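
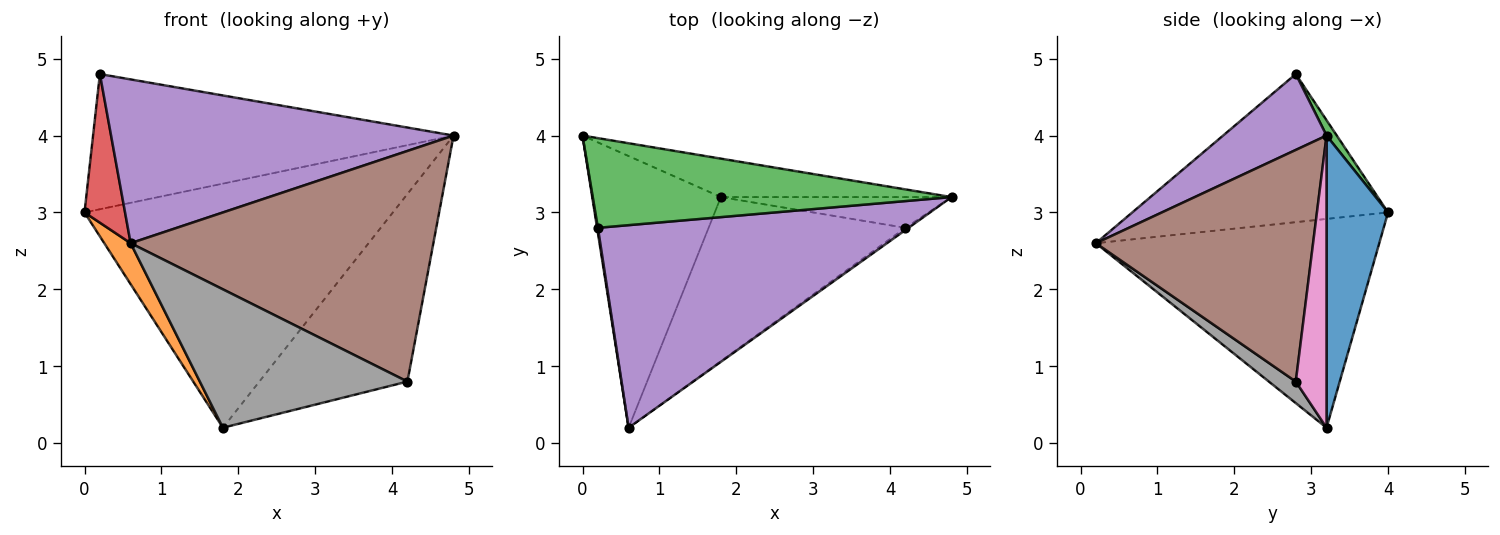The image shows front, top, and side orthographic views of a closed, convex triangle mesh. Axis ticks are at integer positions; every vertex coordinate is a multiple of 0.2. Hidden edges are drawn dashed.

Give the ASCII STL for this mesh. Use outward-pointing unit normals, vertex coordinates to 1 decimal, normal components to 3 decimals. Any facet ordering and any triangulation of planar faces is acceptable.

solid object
 facet normal 0.193 0.969 -0.153
  outer loop
   vertex 1.8 3.2 0.2
   vertex 0.0 4.0 3.0
   vertex 4.8 3.2 4.0
  endloop
 endfacet
 facet normal -0.849 -0.079 -0.523
  outer loop
   vertex 1.8 3.2 0.2
   vertex 0.6 0.2 2.6
   vertex 0.0 4.0 3.0
  endloop
 endfacet
 facet normal 0.024 0.833 0.553
  outer loop
   vertex 0.2 2.8 4.8
   vertex 4.8 3.2 4.0
   vertex 0.0 4.0 3.0
  endloop
 endfacet
 facet normal -0.988 -0.157 0.005
  outer loop
   vertex 0.2 2.8 4.8
   vertex 0.0 4.0 3.0
   vertex 0.6 0.2 2.6
  endloop
 endfacet
 facet normal 0.187 -0.618 0.764
  outer loop
   vertex 0.2 2.8 4.8
   vertex 0.6 0.2 2.6
   vertex 4.8 3.2 4.0
  endloop
 endfacet
 facet normal 0.583 -0.812 -0.008
  outer loop
   vertex 4.2 2.8 0.8
   vertex 4.8 3.2 4.0
   vertex 0.6 0.2 2.6
  endloop
 endfacet
 facet normal 0.201 0.967 -0.158
  outer loop
   vertex 4.2 2.8 0.8
   vertex 1.8 3.2 0.2
   vertex 4.8 3.2 4.0
  endloop
 endfacet
 facet normal 0.083 -0.643 -0.762
  outer loop
   vertex 4.2 2.8 0.8
   vertex 0.6 0.2 2.6
   vertex 1.8 3.2 0.2
  endloop
 endfacet
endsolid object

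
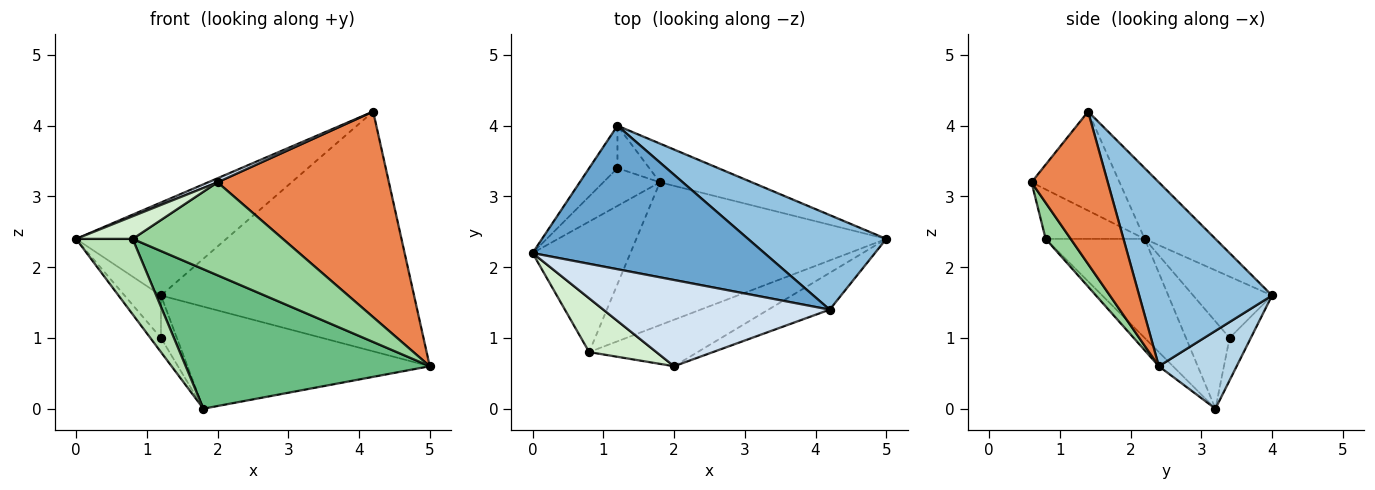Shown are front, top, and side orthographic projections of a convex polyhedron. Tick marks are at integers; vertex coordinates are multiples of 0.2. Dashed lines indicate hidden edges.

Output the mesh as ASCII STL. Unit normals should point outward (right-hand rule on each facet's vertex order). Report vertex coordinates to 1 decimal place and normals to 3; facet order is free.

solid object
 facet normal -0.248 0.527 0.813
  outer loop
   vertex 4.2 1.4 4.2
   vertex 1.2 4.0 1.6
   vertex 0.0 2.2 2.4
  endloop
 endfacet
 facet normal 0.439 0.836 0.330
  outer loop
   vertex 4.2 1.4 4.2
   vertex 5.0 2.4 0.6
   vertex 1.2 4.0 1.6
  endloop
 endfacet
 facet normal 0.288 0.895 -0.340
  outer loop
   vertex 1.8 3.2 0.0
   vertex 1.2 4.0 1.6
   vertex 5.0 2.4 0.6
  endloop
 endfacet
 facet normal -0.400 -0.043 0.915
  outer loop
   vertex 2.0 0.6 3.2
   vertex 4.2 1.4 4.2
   vertex 0.0 2.2 2.4
  endloop
 endfacet
 facet normal 0.401 -0.902 -0.161
  outer loop
   vertex 2.0 0.6 3.2
   vertex 5.0 2.4 0.6
   vertex 4.2 1.4 4.2
  endloop
 endfacet
 facet normal -0.837 0.386 -0.386
  outer loop
   vertex 1.2 3.4 1.0
   vertex 0.0 2.2 2.4
   vertex 1.2 4.0 1.6
  endloop
 endfacet
 facet normal -0.822 0.200 -0.533
  outer loop
   vertex 1.2 3.4 1.0
   vertex 1.8 3.2 0.0
   vertex 0.0 2.2 2.4
  endloop
 endfacet
 facet normal -0.686 0.514 -0.514
  outer loop
   vertex 1.2 3.4 1.0
   vertex 1.2 4.0 1.6
   vertex 1.8 3.2 0.0
  endloop
 endfacet
 facet normal -0.040 -0.698 -0.715
  outer loop
   vertex 0.8 0.8 2.4
   vertex 1.8 3.2 0.0
   vertex 5.0 2.4 0.6
  endloop
 endfacet
 facet normal 0.147 -0.885 -0.442
  outer loop
   vertex 0.8 0.8 2.4
   vertex 5.0 2.4 0.6
   vertex 2.0 0.6 3.2
  endloop
 endfacet
 facet normal -0.659 -0.377 -0.651
  outer loop
   vertex 0.8 0.8 2.4
   vertex 0.0 2.2 2.4
   vertex 1.8 3.2 0.0
  endloop
 endfacet
 facet normal -0.562 -0.321 0.762
  outer loop
   vertex 0.8 0.8 2.4
   vertex 2.0 0.6 3.2
   vertex 0.0 2.2 2.4
  endloop
 endfacet
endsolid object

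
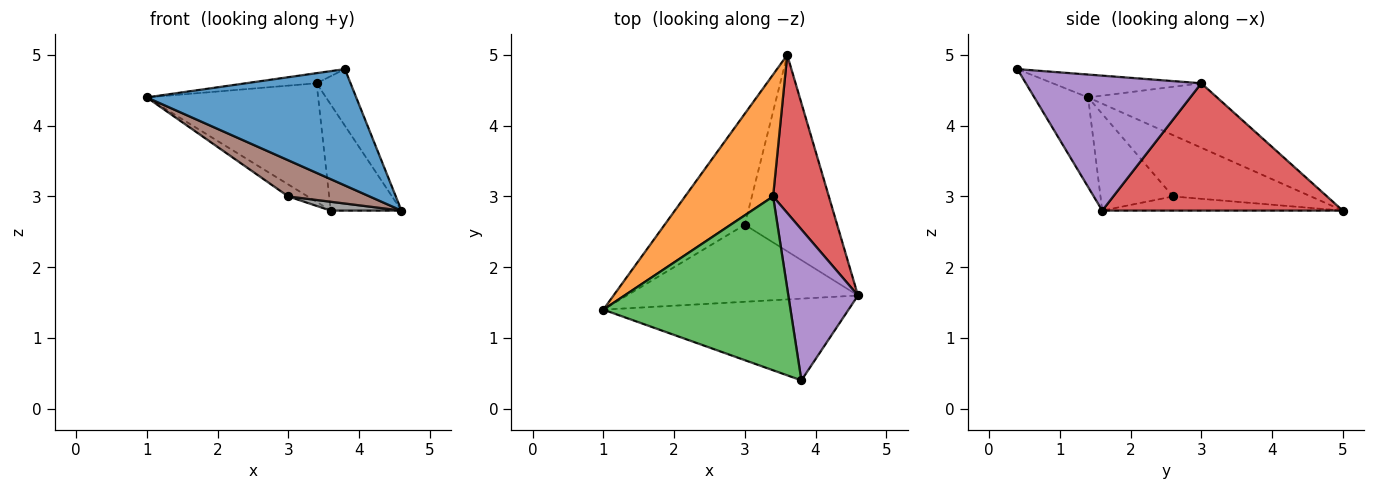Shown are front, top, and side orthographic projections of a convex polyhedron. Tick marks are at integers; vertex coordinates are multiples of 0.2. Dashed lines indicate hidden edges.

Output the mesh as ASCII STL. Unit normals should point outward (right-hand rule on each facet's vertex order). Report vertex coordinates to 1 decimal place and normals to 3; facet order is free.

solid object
 facet normal -0.206 -0.801 -0.563
  outer loop
   vertex 3.8 0.4 4.8
   vertex 1.0 1.4 4.4
   vertex 4.6 1.6 2.8
  endloop
 endfacet
 facet normal -0.465 0.618 0.635
  outer loop
   vertex 3.4 3.0 4.6
   vertex 3.6 5.0 2.8
   vertex 1.0 1.4 4.4
  endloop
 endfacet
 facet normal -0.121 0.058 0.991
  outer loop
   vertex 3.4 3.0 4.6
   vertex 1.0 1.4 4.4
   vertex 3.8 0.4 4.8
  endloop
 endfacet
 facet normal 0.884 0.260 0.387
  outer loop
   vertex 3.4 3.0 4.6
   vertex 4.6 1.6 2.8
   vertex 3.6 5.0 2.8
  endloop
 endfacet
 facet normal 0.876 0.170 0.452
  outer loop
   vertex 3.4 3.0 4.6
   vertex 3.8 0.4 4.8
   vertex 4.6 1.6 2.8
  endloop
 endfacet
 facet normal -0.354 -0.397 -0.847
  outer loop
   vertex 3.0 2.6 3.0
   vertex 4.6 1.6 2.8
   vertex 1.0 1.4 4.4
  endloop
 endfacet
 facet normal -0.605 0.085 -0.791
  outer loop
   vertex 3.0 2.6 3.0
   vertex 1.0 1.4 4.4
   vertex 3.6 5.0 2.8
  endloop
 endfacet
 facet normal -0.151 -0.044 -0.987
  outer loop
   vertex 3.0 2.6 3.0
   vertex 3.6 5.0 2.8
   vertex 4.6 1.6 2.8
  endloop
 endfacet
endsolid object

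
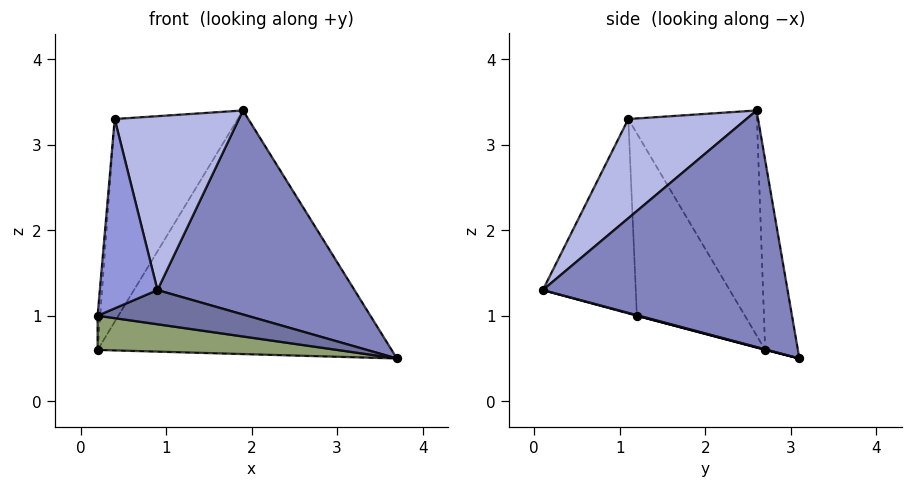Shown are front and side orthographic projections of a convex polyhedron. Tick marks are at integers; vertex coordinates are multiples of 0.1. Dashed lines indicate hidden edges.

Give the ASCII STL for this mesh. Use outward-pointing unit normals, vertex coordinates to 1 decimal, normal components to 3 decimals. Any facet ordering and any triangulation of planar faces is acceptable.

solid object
 facet normal 0.004 -0.261 -0.965
  outer loop
   vertex 0.9 0.1 1.3
   vertex 0.2 1.2 1.0
   vertex 3.7 3.1 0.5
  endloop
 endfacet
 facet normal 0.729 -0.587 0.351
  outer loop
   vertex 1.9 2.6 3.4
   vertex 0.9 0.1 1.3
   vertex 3.7 3.1 0.5
  endloop
 endfacet
 facet normal -0.849 -0.526 0.051
  outer loop
   vertex 0.4 1.1 3.3
   vertex 0.2 1.2 1.0
   vertex 0.9 0.1 1.3
  endloop
 endfacet
 facet normal 0.608 -0.639 0.471
  outer loop
   vertex 0.4 1.1 3.3
   vertex 0.9 0.1 1.3
   vertex 1.9 2.6 3.4
  endloop
 endfacet
 facet normal 0.002 -0.258 -0.966
  outer loop
   vertex 0.2 2.7 0.6
   vertex 3.7 3.1 0.5
   vertex 0.2 1.2 1.0
  endloop
 endfacet
 facet normal -0.110 0.989 0.102
  outer loop
   vertex 0.2 2.7 0.6
   vertex 1.9 2.6 3.4
   vertex 3.7 3.1 0.5
  endloop
 endfacet
 facet normal -0.996 0.023 0.088
  outer loop
   vertex 0.2 2.7 0.6
   vertex 0.2 1.2 1.0
   vertex 0.4 1.1 3.3
  endloop
 endfacet
 facet normal -0.655 0.627 0.420
  outer loop
   vertex 0.2 2.7 0.6
   vertex 0.4 1.1 3.3
   vertex 1.9 2.6 3.4
  endloop
 endfacet
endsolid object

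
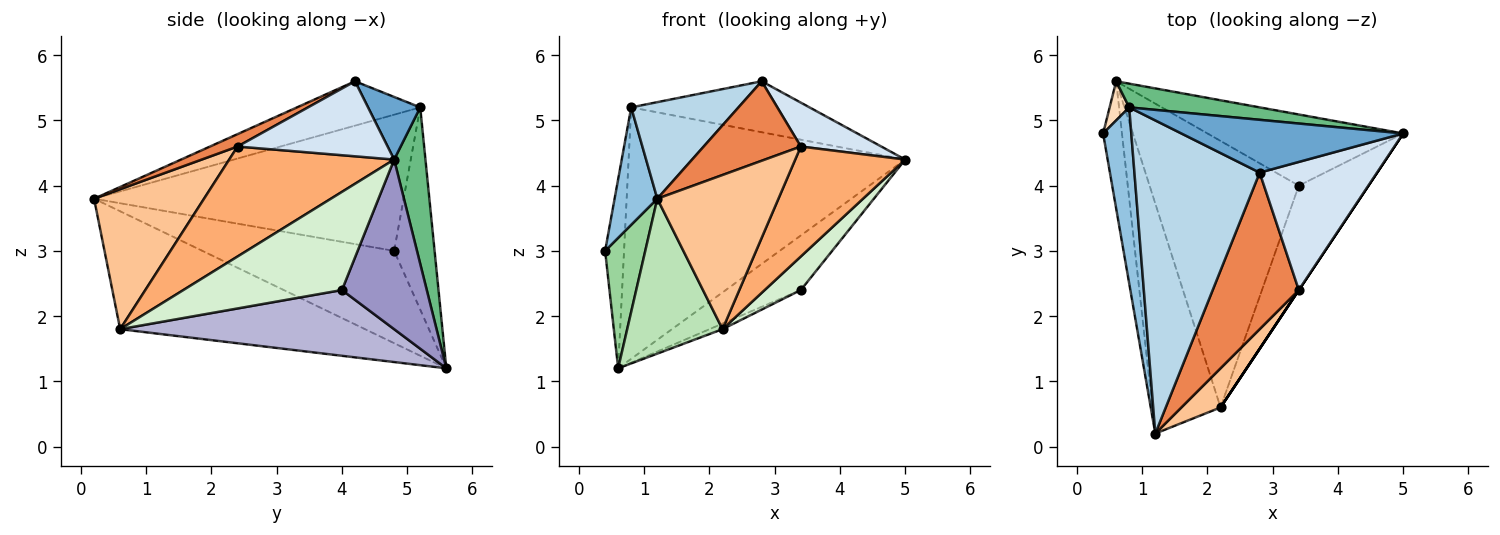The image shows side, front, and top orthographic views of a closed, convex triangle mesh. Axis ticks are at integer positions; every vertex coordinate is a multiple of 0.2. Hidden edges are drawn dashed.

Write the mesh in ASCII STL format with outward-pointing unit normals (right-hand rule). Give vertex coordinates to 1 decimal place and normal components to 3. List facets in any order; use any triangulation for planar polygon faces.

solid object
 facet normal 0.199 0.680 0.705
  outer loop
   vertex 0.8 5.2 5.2
   vertex 2.8 4.2 5.6
   vertex 5.0 4.8 4.4
  endloop
 endfacet
 facet normal -0.970 -0.134 0.201
  outer loop
   vertex 0.8 5.2 5.2
   vertex 0.4 4.8 3.0
   vertex 1.2 0.2 3.8
  endloop
 endfacet
 facet normal -0.321 -0.279 0.905
  outer loop
   vertex 0.8 5.2 5.2
   vertex 1.2 0.2 3.8
   vertex 2.8 4.2 5.6
  endloop
 endfacet
 facet normal 0.517 -0.277 0.810
  outer loop
   vertex 3.4 2.4 4.6
   vertex 5.0 4.8 4.4
   vertex 2.8 4.2 5.6
  endloop
 endfacet
 facet normal 0.127 -0.449 0.884
  outer loop
   vertex 3.4 2.4 4.6
   vertex 2.8 4.2 5.6
   vertex 1.2 0.2 3.8
  endloop
 endfacet
 facet normal 0.832 -0.555 0.000
  outer loop
   vertex 3.4 2.4 4.6
   vertex 2.2 0.6 1.8
   vertex 5.0 4.8 4.4
  endloop
 endfacet
 facet normal 0.661 -0.728 0.185
  outer loop
   vertex 3.4 2.4 4.6
   vertex 1.2 0.2 3.8
   vertex 2.2 0.6 1.8
  endloop
 endfacet
 facet normal -0.902 0.422 0.087
  outer loop
   vertex 0.6 5.6 1.2
   vertex 0.4 4.8 3.0
   vertex 0.8 5.2 5.2
  endloop
 endfacet
 facet normal 0.112 0.989 0.093
  outer loop
   vertex 0.6 5.6 1.2
   vertex 0.8 5.2 5.2
   vertex 5.0 4.8 4.4
  endloop
 endfacet
 facet normal -0.960 -0.201 -0.196
  outer loop
   vertex 0.6 5.6 1.2
   vertex 1.2 0.2 3.8
   vertex 0.4 4.8 3.0
  endloop
 endfacet
 facet normal -0.820 -0.319 -0.474
  outer loop
   vertex 0.6 5.6 1.2
   vertex 2.2 0.6 1.8
   vertex 1.2 0.2 3.8
  endloop
 endfacet
 facet normal 0.802 -0.183 -0.569
  outer loop
   vertex 3.4 4.0 2.4
   vertex 5.0 4.8 4.4
   vertex 2.2 0.6 1.8
  endloop
 endfacet
 facet normal 0.567 0.501 -0.654
  outer loop
   vertex 3.4 4.0 2.4
   vertex 0.6 5.6 1.2
   vertex 5.0 4.8 4.4
  endloop
 endfacet
 facet normal 0.403 0.019 -0.915
  outer loop
   vertex 3.4 4.0 2.4
   vertex 2.2 0.6 1.8
   vertex 0.6 5.6 1.2
  endloop
 endfacet
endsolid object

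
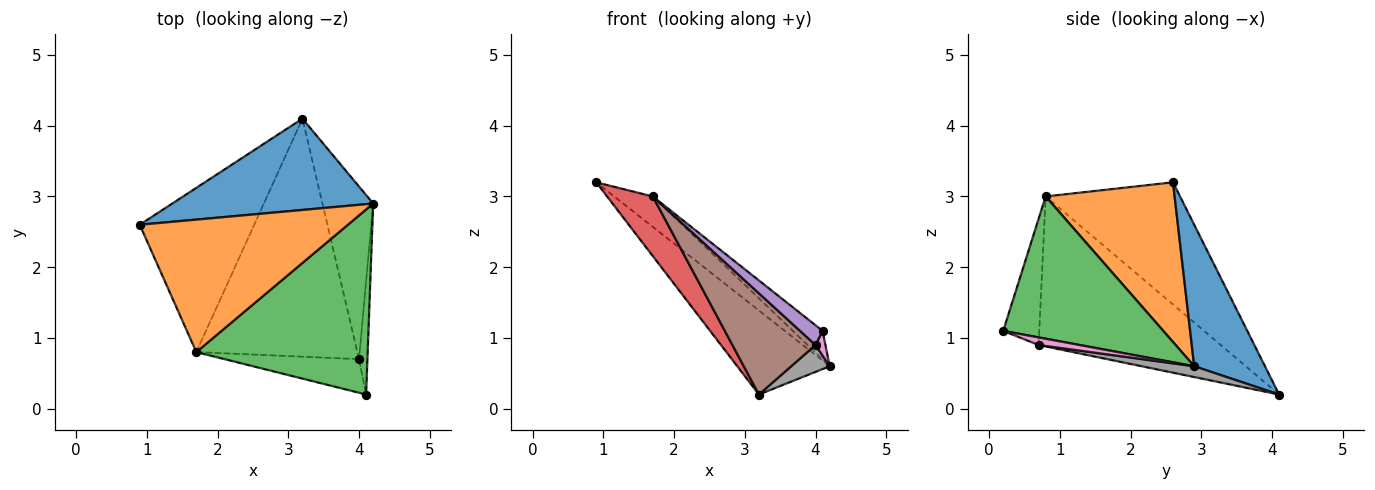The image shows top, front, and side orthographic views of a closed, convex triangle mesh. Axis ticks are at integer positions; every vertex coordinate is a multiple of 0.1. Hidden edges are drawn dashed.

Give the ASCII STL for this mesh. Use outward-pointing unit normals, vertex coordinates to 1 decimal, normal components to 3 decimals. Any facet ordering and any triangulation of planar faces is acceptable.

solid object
 facet normal 0.460 0.601 0.653
  outer loop
   vertex 3.2 4.1 0.2
   vertex 0.9 2.6 3.2
   vertex 4.2 2.9 0.6
  endloop
 endfacet
 facet normal 0.599 0.179 0.781
  outer loop
   vertex 1.7 0.8 3.0
   vertex 4.2 2.9 0.6
   vertex 0.9 2.6 3.2
  endloop
 endfacet
 facet normal 0.634 0.118 0.764
  outer loop
   vertex 1.7 0.8 3.0
   vertex 4.1 0.2 1.1
   vertex 4.2 2.9 0.6
  endloop
 endfacet
 facet normal -0.708 -0.241 -0.664
  outer loop
   vertex 1.7 0.8 3.0
   vertex 0.9 2.6 3.2
   vertex 3.2 4.1 0.2
  endloop
 endfacet
 facet normal -0.629 -0.394 -0.670
  outer loop
   vertex 4.0 0.7 0.9
   vertex 4.1 0.2 1.1
   vertex 1.7 0.8 3.0
  endloop
 endfacet
 facet normal -0.651 -0.297 -0.699
  outer loop
   vertex 4.0 0.7 0.9
   vertex 1.7 0.8 3.0
   vertex 3.2 4.1 0.2
  endloop
 endfacet
 facet normal 0.663 -0.160 -0.731
  outer loop
   vertex 4.0 0.7 0.9
   vertex 4.2 2.9 0.6
   vertex 4.1 0.2 1.1
  endloop
 endfacet
 facet normal 0.206 -0.151 -0.967
  outer loop
   vertex 4.0 0.7 0.9
   vertex 3.2 4.1 0.2
   vertex 4.2 2.9 0.6
  endloop
 endfacet
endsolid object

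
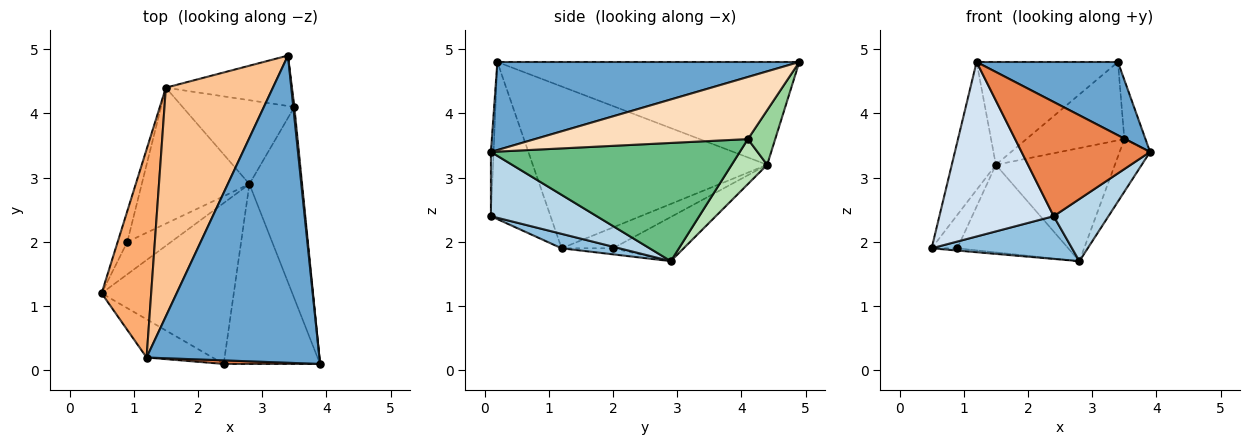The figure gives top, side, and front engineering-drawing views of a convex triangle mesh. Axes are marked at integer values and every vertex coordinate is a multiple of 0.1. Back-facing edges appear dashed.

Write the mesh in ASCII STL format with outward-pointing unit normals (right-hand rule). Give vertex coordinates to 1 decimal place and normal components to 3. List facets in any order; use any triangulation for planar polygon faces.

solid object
 facet normal 0.444 -0.208 0.871
  outer loop
   vertex 1.2 0.2 4.8
   vertex 3.9 0.1 3.4
   vertex 3.4 4.9 4.8
  endloop
 endfacet
 facet normal 0.105 -0.255 -0.961
  outer loop
   vertex 2.4 0.1 2.4
   vertex 0.5 1.2 1.9
   vertex 2.8 2.9 1.7
  endloop
 endfacet
 facet normal 0.533 -0.276 -0.800
  outer loop
   vertex 2.4 0.1 2.4
   vertex 2.8 2.9 1.7
   vertex 3.9 0.1 3.4
  endloop
 endfacet
 facet normal -0.454 -0.870 -0.191
  outer loop
   vertex 2.4 0.1 2.4
   vertex 1.2 0.2 4.8
   vertex 0.5 1.2 1.9
  endloop
 endfacet
 facet normal -0.021 -0.999 0.031
  outer loop
   vertex 2.4 0.1 2.4
   vertex 3.9 0.1 3.4
   vertex 1.2 0.2 4.8
  endloop
 endfacet
 facet normal -0.941 0.177 0.288
  outer loop
   vertex 1.5 4.4 3.2
   vertex 0.5 1.2 1.9
   vertex 1.2 0.2 4.8
  endloop
 endfacet
 facet normal -0.659 0.308 0.686
  outer loop
   vertex 1.5 4.4 3.2
   vertex 1.2 0.2 4.8
   vertex 3.4 4.9 4.8
  endloop
 endfacet
 facet normal 0.995 0.099 0.017
  outer loop
   vertex 3.5 4.1 3.6
   vertex 3.4 4.9 4.8
   vertex 3.9 0.1 3.4
  endloop
 endfacet
 facet normal 0.908 0.111 -0.405
  outer loop
   vertex 3.5 4.1 3.6
   vertex 3.9 0.1 3.4
   vertex 2.8 2.9 1.7
  endloop
 endfacet
 facet normal 0.228 0.819 -0.527
  outer loop
   vertex 3.5 4.1 3.6
   vertex 1.5 4.4 3.2
   vertex 3.4 4.9 4.8
  endloop
 endfacet
 facet normal 0.233 0.781 -0.579
  outer loop
   vertex 3.5 4.1 3.6
   vertex 2.8 2.9 1.7
   vertex 1.5 4.4 3.2
  endloop
 endfacet
 facet normal -0.136 0.068 -0.988
  outer loop
   vertex 0.9 2.0 1.9
   vertex 2.8 2.9 1.7
   vertex 0.5 1.2 1.9
  endloop
 endfacet
 facet normal -0.827 0.413 -0.382
  outer loop
   vertex 0.9 2.0 1.9
   vertex 0.5 1.2 1.9
   vertex 1.5 4.4 3.2
  endloop
 endfacet
 facet normal -0.326 0.512 -0.795
  outer loop
   vertex 0.9 2.0 1.9
   vertex 1.5 4.4 3.2
   vertex 2.8 2.9 1.7
  endloop
 endfacet
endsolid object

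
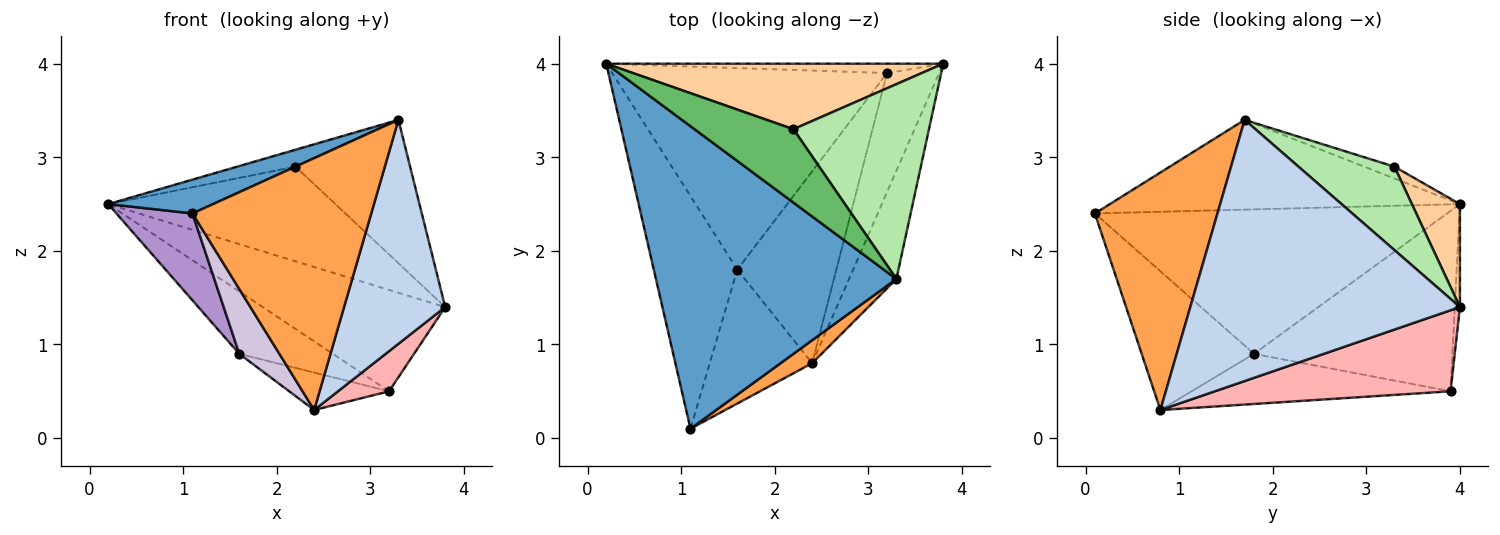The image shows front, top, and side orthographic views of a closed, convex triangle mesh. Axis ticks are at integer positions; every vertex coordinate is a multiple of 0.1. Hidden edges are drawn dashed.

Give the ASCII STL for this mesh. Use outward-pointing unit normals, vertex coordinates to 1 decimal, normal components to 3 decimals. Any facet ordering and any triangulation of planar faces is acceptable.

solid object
 facet normal -0.348 -0.104 0.932
  outer loop
   vertex 3.3 1.7 3.4
   vertex 0.2 4.0 2.5
   vertex 1.1 0.1 2.4
  endloop
 endfacet
 facet normal 0.923 -0.346 -0.167
  outer loop
   vertex 2.4 0.8 0.3
   vertex 3.8 4.0 1.4
   vertex 3.3 1.7 3.4
  endloop
 endfacet
 facet normal 0.564 -0.822 0.075
  outer loop
   vertex 2.4 0.8 0.3
   vertex 3.3 1.7 3.4
   vertex 1.1 0.1 2.4
  endloop
 endfacet
 facet normal 0.171 0.810 0.561
  outer loop
   vertex 2.2 3.3 2.9
   vertex 3.8 4.0 1.4
   vertex 0.2 4.0 2.5
  endloop
 endfacet
 facet normal -0.116 0.223 0.968
  outer loop
   vertex 2.2 3.3 2.9
   vertex 0.2 4.0 2.5
   vertex 3.3 1.7 3.4
  endloop
 endfacet
 facet normal 0.444 0.531 0.722
  outer loop
   vertex 2.2 3.3 2.9
   vertex 3.3 1.7 3.4
   vertex 3.8 4.0 1.4
  endloop
 endfacet
 facet normal -0.028 0.995 -0.092
  outer loop
   vertex 3.2 3.9 0.5
   vertex 0.2 4.0 2.5
   vertex 3.8 4.0 1.4
  endloop
 endfacet
 facet normal 0.828 -0.179 -0.532
  outer loop
   vertex 3.2 3.9 0.5
   vertex 3.8 4.0 1.4
   vertex 2.4 0.8 0.3
  endloop
 endfacet
 facet normal -0.851 -0.184 -0.492
  outer loop
   vertex 1.6 1.8 0.9
   vertex 1.1 0.1 2.4
   vertex 0.2 4.0 2.5
  endloop
 endfacet
 facet normal -0.773 -0.276 -0.571
  outer loop
   vertex 1.6 1.8 0.9
   vertex 2.4 0.8 0.3
   vertex 1.1 0.1 2.4
  endloop
 endfacet
 facet normal -0.531 0.251 -0.809
  outer loop
   vertex 1.6 1.8 0.9
   vertex 0.2 4.0 2.5
   vertex 3.2 3.9 0.5
  endloop
 endfacet
 facet normal -0.445 0.172 -0.879
  outer loop
   vertex 1.6 1.8 0.9
   vertex 3.2 3.9 0.5
   vertex 2.4 0.8 0.3
  endloop
 endfacet
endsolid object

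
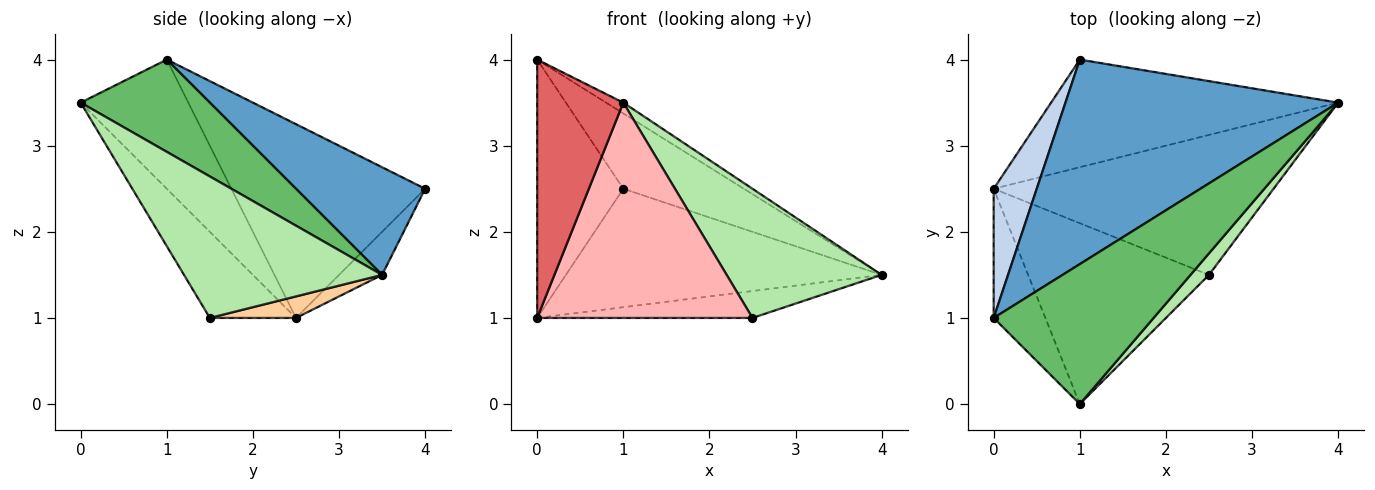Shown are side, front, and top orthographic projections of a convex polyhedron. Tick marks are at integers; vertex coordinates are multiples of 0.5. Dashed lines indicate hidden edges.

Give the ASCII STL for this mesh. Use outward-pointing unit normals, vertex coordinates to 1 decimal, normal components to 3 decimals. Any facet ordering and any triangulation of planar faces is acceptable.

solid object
 facet normal 0.347 0.324 0.880
  outer loop
   vertex 1.0 4.0 2.5
   vertex 0.0 1.0 4.0
   vertex 4.0 3.5 1.5
  endloop
 endfacet
 facet normal -0.896 0.398 0.199
  outer loop
   vertex 0.0 2.5 1.0
   vertex 0.0 1.0 4.0
   vertex 1.0 4.0 2.5
  endloop
 endfacet
 facet normal -0.100 0.736 -0.669
  outer loop
   vertex 0.0 2.5 1.0
   vertex 1.0 4.0 2.5
   vertex 4.0 3.5 1.5
  endloop
 endfacet
 facet normal 0.075 0.188 -0.979
  outer loop
   vertex 0.0 2.5 1.0
   vertex 4.0 3.5 1.5
   vertex 2.5 1.5 1.0
  endloop
 endfacet
 facet normal 0.499 0.066 0.864
  outer loop
   vertex 1.0 0.0 3.5
   vertex 4.0 3.5 1.5
   vertex 0.0 1.0 4.0
  endloop
 endfacet
 facet normal 0.783 -0.613 0.102
  outer loop
   vertex 1.0 0.0 3.5
   vertex 2.5 1.5 1.0
   vertex 4.0 3.5 1.5
  endloop
 endfacet
 facet normal -0.745 -0.596 -0.298
  outer loop
   vertex 1.0 0.0 3.5
   vertex 0.0 1.0 4.0
   vertex 0.0 2.5 1.0
  endloop
 endfacet
 facet normal -0.293 -0.732 -0.615
  outer loop
   vertex 1.0 0.0 3.5
   vertex 0.0 2.5 1.0
   vertex 2.5 1.5 1.0
  endloop
 endfacet
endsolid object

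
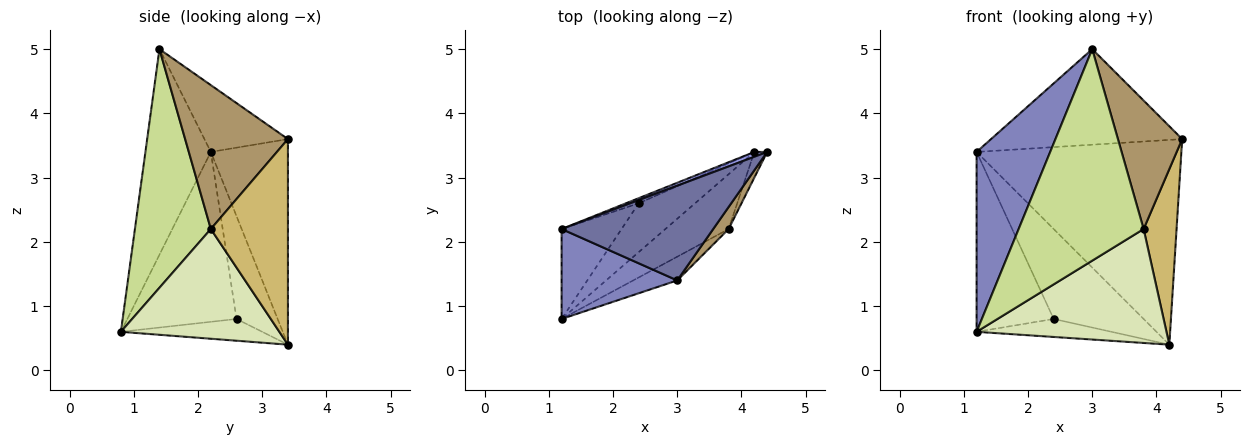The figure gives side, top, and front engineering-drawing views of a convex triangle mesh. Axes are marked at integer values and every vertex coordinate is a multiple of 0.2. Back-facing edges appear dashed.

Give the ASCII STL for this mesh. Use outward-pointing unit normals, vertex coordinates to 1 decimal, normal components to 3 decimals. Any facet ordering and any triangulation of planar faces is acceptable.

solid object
 facet normal -0.296 0.678 0.672
  outer loop
   vertex 3.0 1.4 5.0
   vertex 4.4 3.4 3.6
   vertex 1.2 2.2 3.4
  endloop
 endfacet
 facet normal -0.622 -0.700 0.350
  outer loop
   vertex 1.2 0.8 0.6
   vertex 3.0 1.4 5.0
   vertex 1.2 2.2 3.4
  endloop
 endfacet
 facet normal -0.352 0.936 0.022
  outer loop
   vertex 4.2 3.4 0.4
   vertex 1.2 2.2 3.4
   vertex 4.4 3.4 3.6
  endloop
 endfacet
 facet normal -0.785 0.554 -0.277
  outer loop
   vertex 2.4 2.6 0.8
   vertex 1.2 0.8 0.6
   vertex 1.2 2.2 3.4
  endloop
 endfacet
 facet normal -0.415 0.908 -0.052
  outer loop
   vertex 2.4 2.6 0.8
   vertex 1.2 2.2 3.4
   vertex 4.2 3.4 0.4
  endloop
 endfacet
 facet normal -0.341 0.325 -0.882
  outer loop
   vertex 2.4 2.6 0.8
   vertex 4.2 3.4 0.4
   vertex 1.2 0.8 0.6
  endloop
 endfacet
 facet normal 0.517 -0.851 -0.095
  outer loop
   vertex 3.8 2.2 2.2
   vertex 3.0 1.4 5.0
   vertex 1.2 0.8 0.6
  endloop
 endfacet
 facet normal 0.601 -0.720 -0.347
  outer loop
   vertex 3.8 2.2 2.2
   vertex 1.2 0.8 0.6
   vertex 4.2 3.4 0.4
  endloop
 endfacet
 facet normal 0.845 -0.528 0.090
  outer loop
   vertex 3.8 2.2 2.2
   vertex 4.4 3.4 3.6
   vertex 3.0 1.4 5.0
  endloop
 endfacet
 facet normal 0.918 -0.392 -0.057
  outer loop
   vertex 3.8 2.2 2.2
   vertex 4.2 3.4 0.4
   vertex 4.4 3.4 3.6
  endloop
 endfacet
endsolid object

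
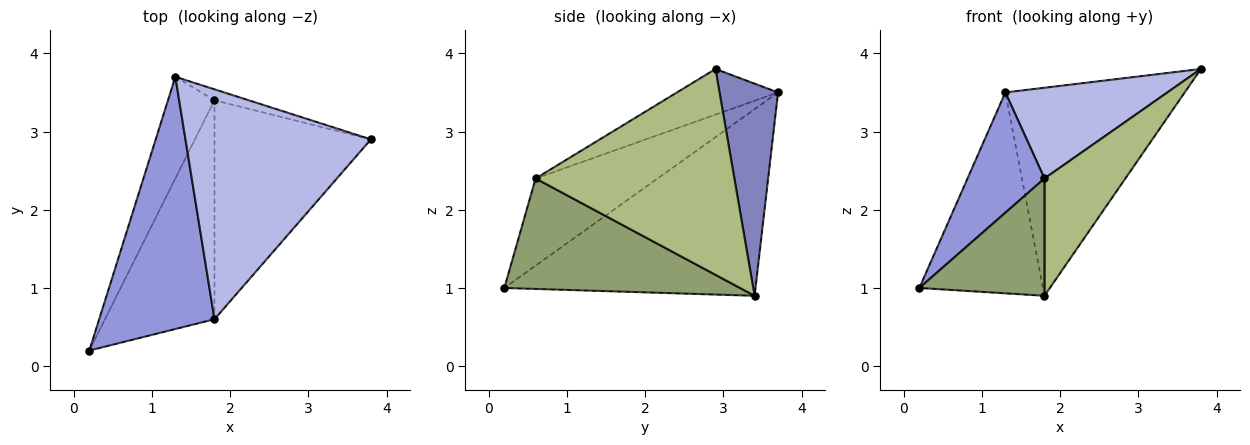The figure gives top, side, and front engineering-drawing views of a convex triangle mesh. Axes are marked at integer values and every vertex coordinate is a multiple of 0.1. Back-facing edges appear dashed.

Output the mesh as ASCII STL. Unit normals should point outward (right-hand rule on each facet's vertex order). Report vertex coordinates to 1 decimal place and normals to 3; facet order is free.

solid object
 facet normal -0.876 0.431 -0.218
  outer loop
   vertex 1.8 3.4 0.9
   vertex 0.2 0.2 1.0
   vertex 1.3 3.7 3.5
  endloop
 endfacet
 facet normal 0.310 0.949 -0.050
  outer loop
   vertex 1.8 3.4 0.9
   vertex 1.3 3.7 3.5
   vertex 3.8 2.9 3.8
  endloop
 endfacet
 facet normal -0.564 -0.355 0.746
  outer loop
   vertex 1.8 0.6 2.4
   vertex 1.3 3.7 3.5
   vertex 0.2 0.2 1.0
  endloop
 endfacet
 facet normal -0.223 -0.358 0.907
  outer loop
   vertex 1.8 0.6 2.4
   vertex 3.8 2.9 3.8
   vertex 1.3 3.7 3.5
  endloop
 endfacet
 facet normal 0.665 -0.353 -0.659
  outer loop
   vertex 1.8 0.6 2.4
   vertex 0.2 0.2 1.0
   vertex 1.8 3.4 0.9
  endloop
 endfacet
 facet normal 0.757 -0.308 -0.576
  outer loop
   vertex 1.8 0.6 2.4
   vertex 1.8 3.4 0.9
   vertex 3.8 2.9 3.8
  endloop
 endfacet
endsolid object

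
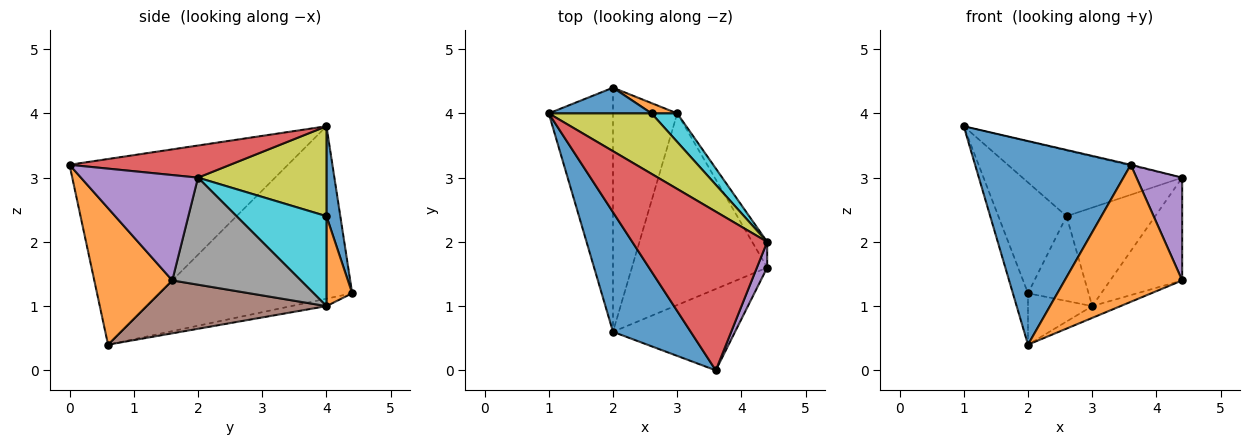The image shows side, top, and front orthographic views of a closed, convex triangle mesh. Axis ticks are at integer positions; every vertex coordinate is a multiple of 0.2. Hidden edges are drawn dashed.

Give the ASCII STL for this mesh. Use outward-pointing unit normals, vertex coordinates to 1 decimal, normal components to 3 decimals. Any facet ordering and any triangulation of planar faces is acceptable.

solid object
 facet normal -0.771 -0.549 0.323
  outer loop
   vertex 3.6 0.0 3.2
   vertex 1.0 4.0 3.8
   vertex 2.0 0.6 0.4
  endloop
 endfacet
 facet normal 0.496 -0.747 -0.443
  outer loop
   vertex 3.6 0.0 3.2
   vertex 2.0 0.6 0.4
   vertex 4.4 1.6 1.4
  endloop
 endfacet
 facet normal -0.935 0.073 -0.348
  outer loop
   vertex 2.0 4.4 1.2
   vertex 2.0 0.6 0.4
   vertex 1.0 4.0 3.8
  endloop
 endfacet
 facet normal 0.232 0.005 0.973
  outer loop
   vertex 4.4 2.0 3.0
   vertex 1.0 4.0 3.8
   vertex 3.6 0.0 3.2
  endloop
 endfacet
 facet normal 0.928 -0.362 0.091
  outer loop
   vertex 4.4 2.0 3.0
   vertex 3.6 0.0 3.2
   vertex 4.4 1.6 1.4
  endloop
 endfacet
 facet normal 0.364 0.057 -0.930
  outer loop
   vertex 3.0 4.0 1.0
   vertex 4.4 1.6 1.4
   vertex 2.0 0.6 0.4
  endloop
 endfacet
 facet normal -0.113 0.205 -0.972
  outer loop
   vertex 3.0 4.0 1.0
   vertex 2.0 0.6 0.4
   vertex 2.0 4.4 1.2
  endloop
 endfacet
 facet normal 0.866 0.485 -0.121
  outer loop
   vertex 3.0 4.0 1.0
   vertex 4.4 2.0 3.0
   vertex 4.4 1.6 1.4
  endloop
 endfacet
 facet normal 0.510 0.633 0.582
  outer loop
   vertex 2.6 4.0 2.4
   vertex 1.0 4.0 3.8
   vertex 4.4 2.0 3.0
  endloop
 endfacet
 facet normal 0.698 0.688 0.199
  outer loop
   vertex 2.6 4.0 2.4
   vertex 4.4 2.0 3.0
   vertex 3.0 4.0 1.0
  endloop
 endfacet
 facet normal 0.194 0.956 0.222
  outer loop
   vertex 2.6 4.0 2.4
   vertex 2.0 4.4 1.2
   vertex 1.0 4.0 3.8
  endloop
 endfacet
 facet normal 0.388 0.915 0.111
  outer loop
   vertex 2.6 4.0 2.4
   vertex 3.0 4.0 1.0
   vertex 2.0 4.4 1.2
  endloop
 endfacet
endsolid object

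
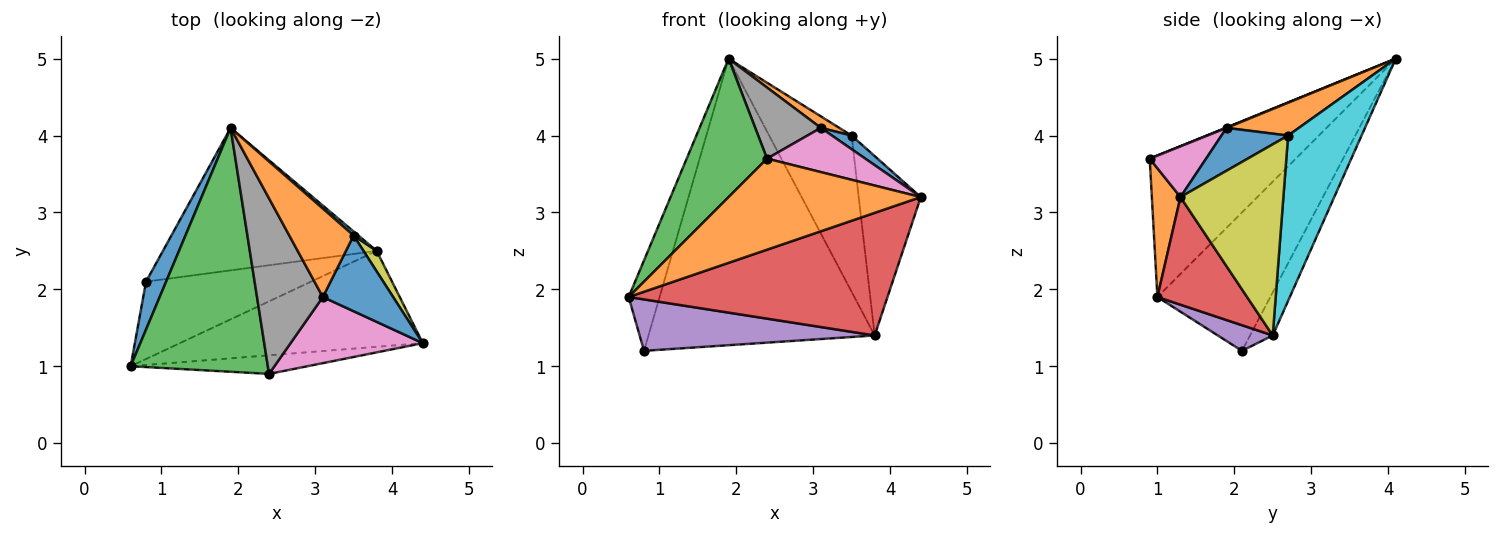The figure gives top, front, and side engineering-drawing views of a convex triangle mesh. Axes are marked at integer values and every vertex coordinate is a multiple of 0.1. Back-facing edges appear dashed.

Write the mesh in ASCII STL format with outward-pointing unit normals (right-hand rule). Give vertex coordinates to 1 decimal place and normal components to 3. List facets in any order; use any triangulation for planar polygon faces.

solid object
 facet normal -0.955 0.262 0.139
  outer loop
   vertex 0.8 2.1 1.2
   vertex 0.6 1.0 1.9
   vertex 1.9 4.1 5.0
  endloop
 endfacet
 facet normal 0.144 -0.969 -0.198
  outer loop
   vertex 2.4 0.9 3.7
   vertex 0.6 1.0 1.9
   vertex 4.4 1.3 3.2
  endloop
 endfacet
 facet normal -0.668 -0.367 0.647
  outer loop
   vertex 2.4 0.9 3.7
   vertex 1.9 4.1 5.0
   vertex 0.6 1.0 1.9
  endloop
 endfacet
 facet normal 0.263 -0.760 -0.594
  outer loop
   vertex 3.8 2.5 1.4
   vertex 4.4 1.3 3.2
   vertex 0.6 1.0 1.9
  endloop
 endfacet
 facet normal 0.128 -0.549 -0.826
  outer loop
   vertex 3.8 2.5 1.4
   vertex 0.6 1.0 1.9
   vertex 0.8 2.1 1.2
  endloop
 endfacet
 facet normal -0.089 0.892 -0.444
  outer loop
   vertex 3.8 2.5 1.4
   vertex 0.8 2.1 1.2
   vertex 1.9 4.1 5.0
  endloop
 endfacet
 facet normal 0.304 -0.530 0.792
  outer loop
   vertex 3.1 1.9 4.1
   vertex 2.4 0.9 3.7
   vertex 4.4 1.3 3.2
  endloop
 endfacet
 facet normal 0.007 -0.375 0.927
  outer loop
   vertex 3.1 1.9 4.1
   vertex 1.9 4.1 5.0
   vertex 2.4 0.9 3.7
  endloop
 endfacet
 facet normal 0.855 0.516 0.059
  outer loop
   vertex 3.5 2.7 4.0
   vertex 4.4 1.3 3.2
   vertex 3.8 2.5 1.4
  endloop
 endfacet
 facet normal 0.665 0.746 0.019
  outer loop
   vertex 3.5 2.7 4.0
   vertex 3.8 2.5 1.4
   vertex 1.9 4.1 5.0
  endloop
 endfacet
 facet normal 0.514 -0.152 0.844
  outer loop
   vertex 3.5 2.7 4.0
   vertex 3.1 1.9 4.1
   vertex 4.4 1.3 3.2
  endloop
 endfacet
 facet normal 0.452 -0.115 0.885
  outer loop
   vertex 3.5 2.7 4.0
   vertex 1.9 4.1 5.0
   vertex 3.1 1.9 4.1
  endloop
 endfacet
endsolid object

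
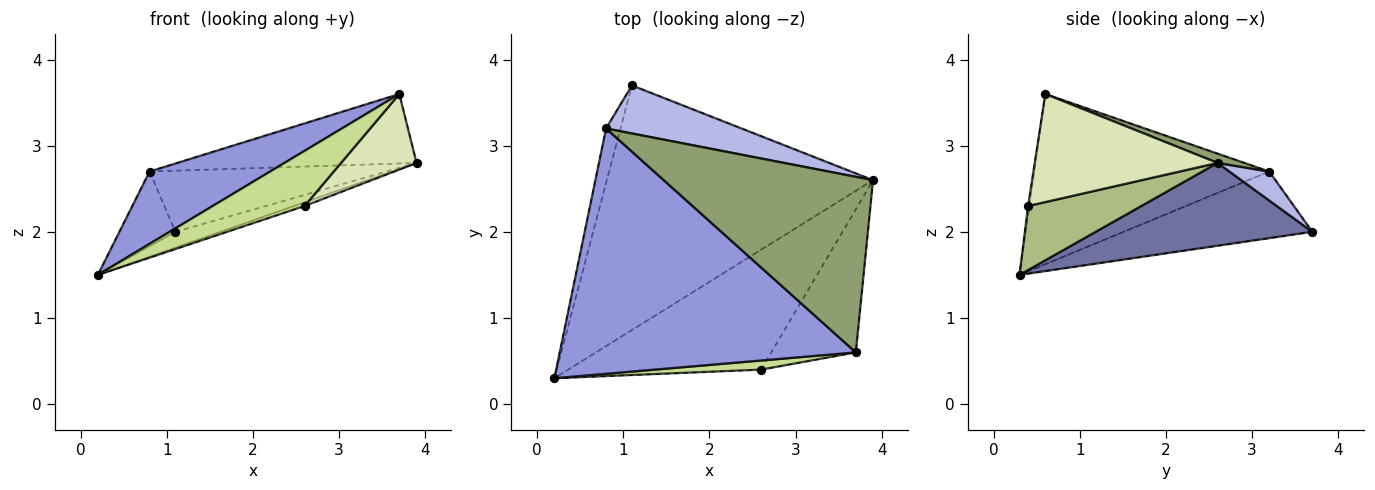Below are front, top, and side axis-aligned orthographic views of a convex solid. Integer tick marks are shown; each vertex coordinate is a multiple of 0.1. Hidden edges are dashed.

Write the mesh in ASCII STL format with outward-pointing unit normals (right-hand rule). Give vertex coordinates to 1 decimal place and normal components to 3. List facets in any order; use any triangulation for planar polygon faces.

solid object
 facet normal 0.297 0.062 -0.953
  outer loop
   vertex 1.1 3.7 2.0
   vertex 3.9 2.6 2.8
   vertex 0.2 0.3 1.5
  endloop
 endfacet
 facet normal -0.939 0.278 -0.203
  outer loop
   vertex 0.8 3.2 2.7
   vertex 1.1 3.7 2.0
   vertex 0.2 0.3 1.5
  endloop
 endfacet
 facet normal -0.483 -0.248 0.840
  outer loop
   vertex 0.8 3.2 2.7
   vertex 0.2 0.3 1.5
   vertex 3.7 0.6 3.6
  endloop
 endfacet
 facet normal 0.131 0.779 0.613
  outer loop
   vertex 0.8 3.2 2.7
   vertex 3.9 2.6 2.8
   vertex 1.1 3.7 2.0
  endloop
 endfacet
 facet normal 0.041 0.368 0.929
  outer loop
   vertex 0.8 3.2 2.7
   vertex 3.7 0.6 3.6
   vertex 3.9 2.6 2.8
  endloop
 endfacet
 facet normal 0.315 0.029 -0.949
  outer loop
   vertex 2.6 0.4 2.3
   vertex 0.2 0.3 1.5
   vertex 3.9 2.6 2.8
  endloop
 endfacet
 facet normal -0.013 -0.987 0.163
  outer loop
   vertex 2.6 0.4 2.3
   vertex 3.7 0.6 3.6
   vertex 0.2 0.3 1.5
  endloop
 endfacet
 facet normal 0.749 -0.309 -0.586
  outer loop
   vertex 2.6 0.4 2.3
   vertex 3.9 2.6 2.8
   vertex 3.7 0.6 3.6
  endloop
 endfacet
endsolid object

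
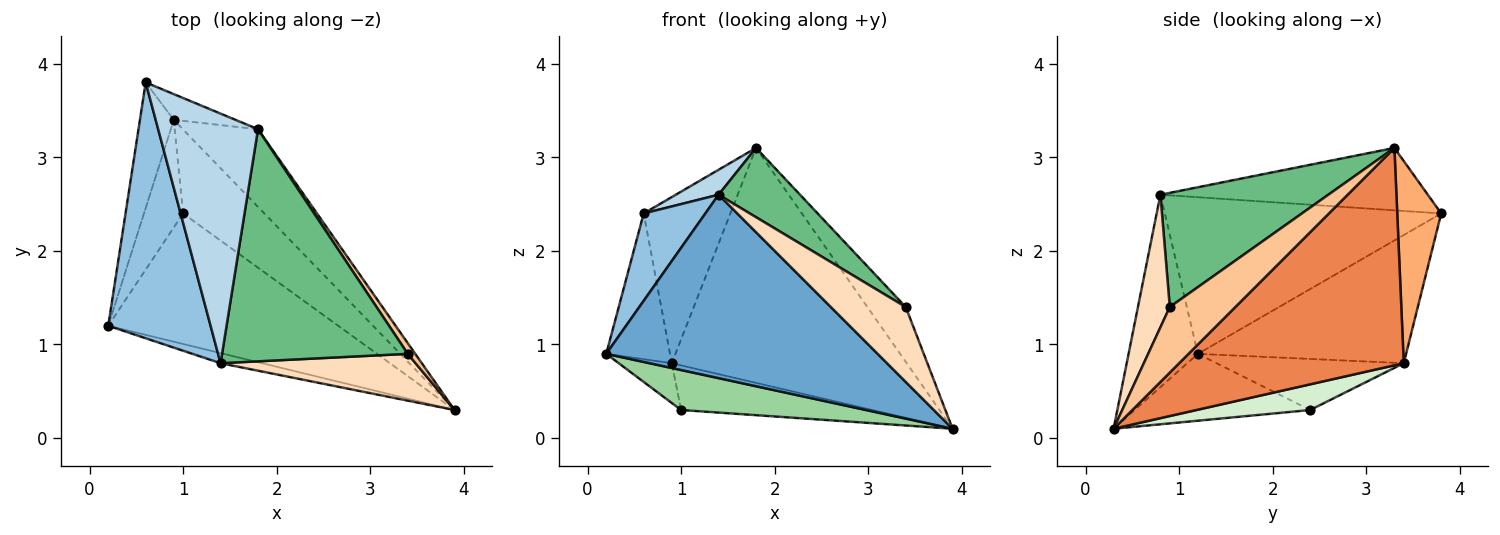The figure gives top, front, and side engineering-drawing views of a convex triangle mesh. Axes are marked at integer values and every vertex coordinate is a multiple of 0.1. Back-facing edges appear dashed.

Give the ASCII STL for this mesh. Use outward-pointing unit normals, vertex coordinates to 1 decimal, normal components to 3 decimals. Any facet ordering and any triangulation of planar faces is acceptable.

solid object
 facet normal -0.247 -0.968 -0.053
  outer loop
   vertex 1.4 0.8 2.6
   vertex 0.2 1.2 0.9
   vertex 3.9 0.3 0.1
  endloop
 endfacet
 facet normal -0.823 -0.184 0.538
  outer loop
   vertex 1.4 0.8 2.6
   vertex 0.6 3.8 2.4
   vertex 0.2 1.2 0.9
  endloop
 endfacet
 facet normal -0.528 -0.084 0.845
  outer loop
   vertex 1.4 0.8 2.6
   vertex 1.8 3.3 3.1
   vertex 0.6 3.8 2.4
  endloop
 endfacet
 facet normal -0.927 0.284 -0.245
  outer loop
   vertex 0.9 3.4 0.8
   vertex 0.2 1.2 0.9
   vertex 0.6 3.8 2.4
  endloop
 endfacet
 facet normal 0.672 0.703 -0.232
  outer loop
   vertex 0.9 3.4 0.8
   vertex 1.8 3.3 3.1
   vertex 3.9 0.3 0.1
  endloop
 endfacet
 facet normal 0.448 0.884 -0.137
  outer loop
   vertex 0.9 3.4 0.8
   vertex 0.6 3.8 2.4
   vertex 1.8 3.3 3.1
  endloop
 endfacet
 facet normal 0.859 0.503 0.098
  outer loop
   vertex 3.4 0.9 1.4
   vertex 3.9 0.3 0.1
   vertex 1.8 3.3 3.1
  endloop
 endfacet
 facet normal 0.339 -0.798 0.499
  outer loop
   vertex 3.4 0.9 1.4
   vertex 1.4 0.8 2.6
   vertex 3.9 0.3 0.1
  endloop
 endfacet
 facet normal 0.508 -0.246 0.826
  outer loop
   vertex 3.4 0.9 1.4
   vertex 1.8 3.3 3.1
   vertex 1.4 0.8 2.6
  endloop
 endfacet
 facet normal -0.268 -0.282 -0.921
  outer loop
   vertex 1.0 2.4 0.3
   vertex 3.9 0.3 0.1
   vertex 0.2 1.2 0.9
  endloop
 endfacet
 facet normal -0.774 0.219 -0.594
  outer loop
   vertex 1.0 2.4 0.3
   vertex 0.2 1.2 0.9
   vertex 0.9 3.4 0.8
  endloop
 endfacet
 facet normal 0.269 0.452 -0.851
  outer loop
   vertex 1.0 2.4 0.3
   vertex 0.9 3.4 0.8
   vertex 3.9 0.3 0.1
  endloop
 endfacet
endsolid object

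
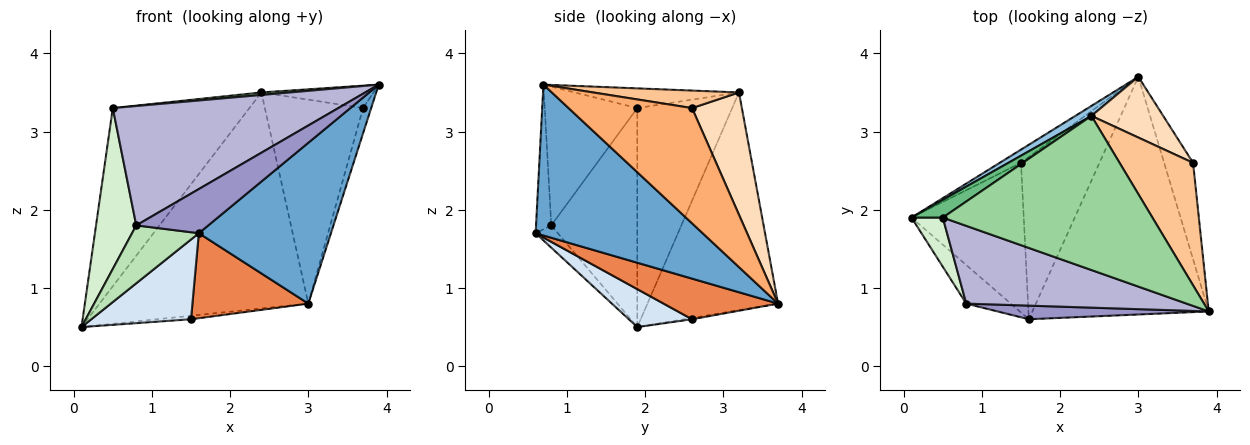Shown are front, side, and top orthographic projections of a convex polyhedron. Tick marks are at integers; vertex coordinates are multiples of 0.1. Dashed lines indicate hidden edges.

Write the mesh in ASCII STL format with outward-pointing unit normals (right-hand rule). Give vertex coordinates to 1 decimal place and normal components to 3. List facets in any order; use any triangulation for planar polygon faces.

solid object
 facet normal 0.578 -0.457 -0.676
  outer loop
   vertex 1.6 0.6 1.7
   vertex 3.0 3.7 0.8
   vertex 3.9 0.7 3.6
  endloop
 endfacet
 facet normal -0.530 0.847 0.039
  outer loop
   vertex 2.4 3.2 3.5
   vertex 3.0 3.7 0.8
   vertex 0.1 1.9 0.5
  endloop
 endfacet
 facet normal -0.059 0.256 -0.965
  outer loop
   vertex 1.5 2.6 0.6
   vertex 0.1 1.9 0.5
   vertex 3.0 3.7 0.8
  endloop
 endfacet
 facet normal 0.286 -0.451 -0.846
  outer loop
   vertex 1.5 2.6 0.6
   vertex 1.6 0.6 1.7
   vertex 0.1 1.9 0.5
  endloop
 endfacet
 facet normal 0.417 -0.422 -0.805
  outer loop
   vertex 1.5 2.6 0.6
   vertex 3.0 3.7 0.8
   vertex 1.6 0.6 1.7
  endloop
 endfacet
 facet normal 0.968 0.064 -0.243
  outer loop
   vertex 3.7 2.6 3.3
   vertex 3.9 0.7 3.6
   vertex 3.0 3.7 0.8
  endloop
 endfacet
 facet normal 0.228 0.175 0.958
  outer loop
   vertex 3.7 2.6 3.3
   vertex 2.4 3.2 3.5
   vertex 3.9 0.7 3.6
  endloop
 endfacet
 facet normal 0.437 0.862 0.257
  outer loop
   vertex 3.7 2.6 3.3
   vertex 3.0 3.7 0.8
   vertex 2.4 3.2 3.5
  endloop
 endfacet
 facet normal -0.569 0.819 0.081
  outer loop
   vertex 0.5 1.9 3.3
   vertex 2.4 3.2 3.5
   vertex 0.1 1.9 0.5
  endloop
 endfacet
 facet normal -0.094 -0.016 0.995
  outer loop
   vertex 0.5 1.9 3.3
   vertex 3.9 0.7 3.6
   vertex 2.4 3.2 3.5
  endloop
 endfacet
 facet normal -0.267 -0.802 -0.535
  outer loop
   vertex 0.8 0.8 1.8
   vertex 0.1 1.9 0.5
   vertex 1.6 0.6 1.7
  endloop
 endfacet
 facet normal -0.898 -0.420 0.128
  outer loop
   vertex 0.8 0.8 1.8
   vertex 0.5 1.9 3.3
   vertex 0.1 1.9 0.5
  endloop
 endfacet
 facet normal -0.198 -0.937 0.289
  outer loop
   vertex 0.8 0.8 1.8
   vertex 1.6 0.6 1.7
   vertex 3.9 0.7 3.6
  endloop
 endfacet
 facet normal -0.325 -0.792 0.516
  outer loop
   vertex 0.8 0.8 1.8
   vertex 3.9 0.7 3.6
   vertex 0.5 1.9 3.3
  endloop
 endfacet
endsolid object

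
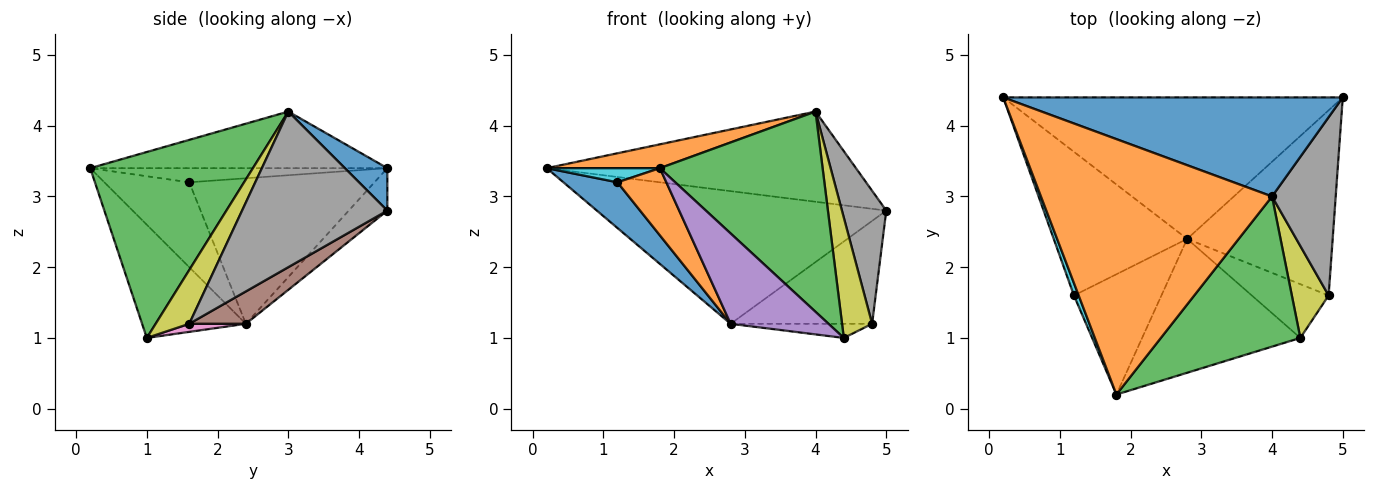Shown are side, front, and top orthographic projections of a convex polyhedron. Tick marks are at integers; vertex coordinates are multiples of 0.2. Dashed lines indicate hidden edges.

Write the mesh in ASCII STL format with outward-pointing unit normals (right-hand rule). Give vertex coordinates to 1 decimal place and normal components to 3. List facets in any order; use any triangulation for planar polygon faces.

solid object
 facet normal 0.092 0.670 0.736
  outer loop
   vertex 4.0 3.0 4.2
   vertex 5.0 4.4 2.8
   vertex 0.2 4.4 3.4
  endloop
 endfacet
 facet normal -0.237 -0.090 0.967
  outer loop
   vertex 4.0 3.0 4.2
   vertex 0.2 4.4 3.4
   vertex 1.8 0.2 3.4
  endloop
 endfacet
 facet normal 0.625 -0.625 0.469
  outer loop
   vertex 4.0 3.0 4.2
   vertex 1.8 0.2 3.4
   vertex 4.4 1.0 1.0
  endloop
 endfacet
 facet normal -0.091 0.681 -0.727
  outer loop
   vertex 2.8 2.4 1.2
   vertex 0.2 4.4 3.4
   vertex 5.0 4.4 2.8
  endloop
 endfacet
 facet normal -0.510 -0.481 -0.713
  outer loop
   vertex 2.8 2.4 1.2
   vertex 4.4 1.0 1.0
   vertex 1.8 0.2 3.4
  endloop
 endfacet
 facet normal 0.191 0.477 -0.858
  outer loop
   vertex 4.8 1.6 1.2
   vertex 2.8 2.4 1.2
   vertex 5.0 4.4 2.8
  endloop
 endfacet
 facet normal 0.101 0.253 -0.962
  outer loop
   vertex 4.8 1.6 1.2
   vertex 4.4 1.0 1.0
   vertex 2.8 2.4 1.2
  endloop
 endfacet
 facet normal 0.891 -0.272 0.364
  outer loop
   vertex 4.8 1.6 1.2
   vertex 5.0 4.4 2.8
   vertex 4.0 3.0 4.2
  endloop
 endfacet
 facet normal 0.664 -0.594 0.454
  outer loop
   vertex 4.8 1.6 1.2
   vertex 4.0 3.0 4.2
   vertex 4.4 1.0 1.0
  endloop
 endfacet
 facet normal -0.892 -0.340 0.297
  outer loop
   vertex 1.2 1.6 3.2
   vertex 1.8 0.2 3.4
   vertex 0.2 4.4 3.4
  endloop
 endfacet
 facet normal -0.721 -0.210 -0.661
  outer loop
   vertex 1.2 1.6 3.2
   vertex 0.2 4.4 3.4
   vertex 2.8 2.4 1.2
  endloop
 endfacet
 facet normal -0.646 -0.372 -0.666
  outer loop
   vertex 1.2 1.6 3.2
   vertex 2.8 2.4 1.2
   vertex 1.8 0.2 3.4
  endloop
 endfacet
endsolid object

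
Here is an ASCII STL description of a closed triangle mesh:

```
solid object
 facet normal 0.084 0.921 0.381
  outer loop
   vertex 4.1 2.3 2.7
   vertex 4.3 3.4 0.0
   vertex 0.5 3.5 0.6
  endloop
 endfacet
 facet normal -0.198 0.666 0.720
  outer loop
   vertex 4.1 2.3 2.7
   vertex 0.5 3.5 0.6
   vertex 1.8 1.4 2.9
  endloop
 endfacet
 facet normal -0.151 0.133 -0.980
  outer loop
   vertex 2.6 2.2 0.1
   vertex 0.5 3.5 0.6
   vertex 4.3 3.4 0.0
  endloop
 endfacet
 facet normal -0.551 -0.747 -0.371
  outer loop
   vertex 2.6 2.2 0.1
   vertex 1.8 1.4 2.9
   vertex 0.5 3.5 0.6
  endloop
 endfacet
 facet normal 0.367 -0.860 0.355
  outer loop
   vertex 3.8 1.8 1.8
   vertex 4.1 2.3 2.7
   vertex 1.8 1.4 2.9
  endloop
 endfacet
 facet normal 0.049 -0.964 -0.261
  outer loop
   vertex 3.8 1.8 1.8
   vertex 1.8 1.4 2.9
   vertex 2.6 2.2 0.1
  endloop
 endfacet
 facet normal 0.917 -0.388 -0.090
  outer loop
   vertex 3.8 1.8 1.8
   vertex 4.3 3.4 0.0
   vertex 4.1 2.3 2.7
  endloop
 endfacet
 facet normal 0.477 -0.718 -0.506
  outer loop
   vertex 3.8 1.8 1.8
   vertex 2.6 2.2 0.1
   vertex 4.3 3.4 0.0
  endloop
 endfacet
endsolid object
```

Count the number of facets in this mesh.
8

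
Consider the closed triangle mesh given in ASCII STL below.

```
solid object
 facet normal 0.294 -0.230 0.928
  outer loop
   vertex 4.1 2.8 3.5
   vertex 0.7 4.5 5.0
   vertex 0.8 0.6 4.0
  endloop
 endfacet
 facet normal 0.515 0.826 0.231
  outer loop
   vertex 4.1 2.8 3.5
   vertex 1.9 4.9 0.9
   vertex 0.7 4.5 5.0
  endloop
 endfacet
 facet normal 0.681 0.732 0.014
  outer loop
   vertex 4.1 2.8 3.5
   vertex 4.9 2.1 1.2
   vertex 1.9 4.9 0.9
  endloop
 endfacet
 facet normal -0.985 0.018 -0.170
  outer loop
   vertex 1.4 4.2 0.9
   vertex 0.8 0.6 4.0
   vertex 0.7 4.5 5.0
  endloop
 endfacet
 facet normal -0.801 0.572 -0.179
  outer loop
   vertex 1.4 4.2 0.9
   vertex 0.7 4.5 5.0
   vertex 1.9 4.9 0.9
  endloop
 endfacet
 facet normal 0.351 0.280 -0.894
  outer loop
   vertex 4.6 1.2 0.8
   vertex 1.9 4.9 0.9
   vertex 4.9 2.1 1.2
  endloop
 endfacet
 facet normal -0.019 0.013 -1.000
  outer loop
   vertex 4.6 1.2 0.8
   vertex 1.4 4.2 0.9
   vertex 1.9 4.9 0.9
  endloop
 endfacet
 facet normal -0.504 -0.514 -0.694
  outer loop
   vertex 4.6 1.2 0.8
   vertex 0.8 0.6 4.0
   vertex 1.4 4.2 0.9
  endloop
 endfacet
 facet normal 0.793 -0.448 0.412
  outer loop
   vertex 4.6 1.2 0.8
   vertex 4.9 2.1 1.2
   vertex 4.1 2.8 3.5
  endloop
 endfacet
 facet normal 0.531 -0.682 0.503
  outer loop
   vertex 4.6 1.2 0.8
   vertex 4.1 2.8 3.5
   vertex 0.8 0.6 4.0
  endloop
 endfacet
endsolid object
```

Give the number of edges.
15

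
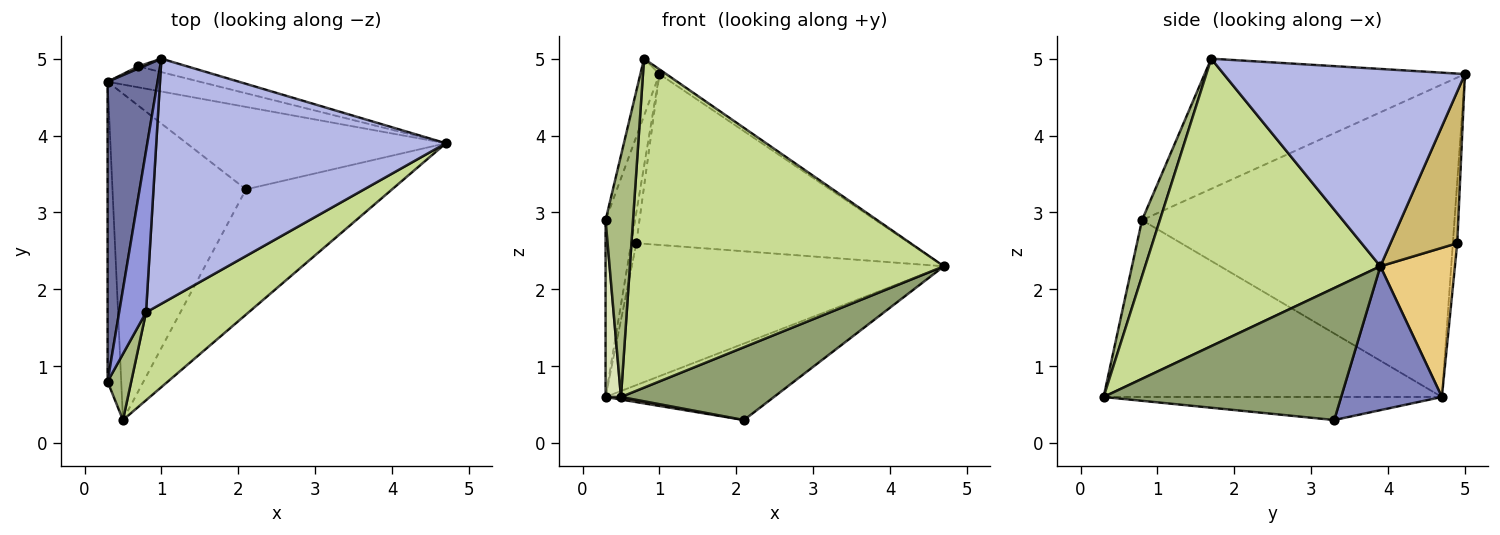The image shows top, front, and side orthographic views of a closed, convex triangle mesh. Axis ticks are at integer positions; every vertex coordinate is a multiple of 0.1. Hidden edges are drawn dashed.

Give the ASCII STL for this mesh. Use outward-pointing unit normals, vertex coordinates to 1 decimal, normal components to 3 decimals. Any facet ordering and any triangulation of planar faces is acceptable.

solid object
 facet normal -0.983 0.093 0.157
  outer loop
   vertex 0.3 4.7 0.6
   vertex 0.3 0.8 2.9
   vertex 1.0 5.0 4.8
  endloop
 endfacet
 facet normal 0.377 0.630 -0.679
  outer loop
   vertex 0.3 4.7 0.6
   vertex 4.7 3.9 2.3
   vertex 2.1 3.3 0.3
  endloop
 endfacet
 facet normal -0.977 0.071 0.202
  outer loop
   vertex 0.8 1.7 5.0
   vertex 1.0 5.0 4.8
   vertex 0.3 0.8 2.9
  endloop
 endfacet
 facet normal 0.563 0.016 0.826
  outer loop
   vertex 0.8 1.7 5.0
   vertex 4.7 3.9 2.3
   vertex 1.0 5.0 4.8
  endloop
 endfacet
 facet normal 0.615 -0.396 -0.681
  outer loop
   vertex 0.5 0.3 0.6
   vertex 2.1 3.3 0.3
   vertex 4.7 3.9 2.3
  endloop
 endfacet
 facet normal 0.531 -0.817 0.224
  outer loop
   vertex 0.5 0.3 0.6
   vertex 0.8 1.7 5.0
   vertex 0.3 0.8 2.9
  endloop
 endfacet
 facet normal 0.586 -0.783 0.209
  outer loop
   vertex 0.5 0.3 0.6
   vertex 4.7 3.9 2.3
   vertex 0.8 1.7 5.0
  endloop
 endfacet
 facet normal -0.996 -0.045 -0.077
  outer loop
   vertex 0.5 0.3 0.6
   vertex 0.3 0.8 2.9
   vertex 0.3 4.7 0.6
  endloop
 endfacet
 facet normal -0.170 -0.008 -0.985
  outer loop
   vertex 0.5 0.3 0.6
   vertex 0.3 4.7 0.6
   vertex 2.1 3.3 0.3
  endloop
 endfacet
 facet normal 0.236 0.969 -0.076
  outer loop
   vertex 0.7 4.9 2.6
   vertex 1.0 5.0 4.8
   vertex 4.7 3.9 2.3
  endloop
 endfacet
 facet normal 0.230 0.963 -0.142
  outer loop
   vertex 0.7 4.9 2.6
   vertex 4.7 3.9 2.3
   vertex 0.3 4.7 0.6
  endloop
 endfacet
 facet normal -0.650 0.758 0.054
  outer loop
   vertex 0.7 4.9 2.6
   vertex 0.3 4.7 0.6
   vertex 1.0 5.0 4.8
  endloop
 endfacet
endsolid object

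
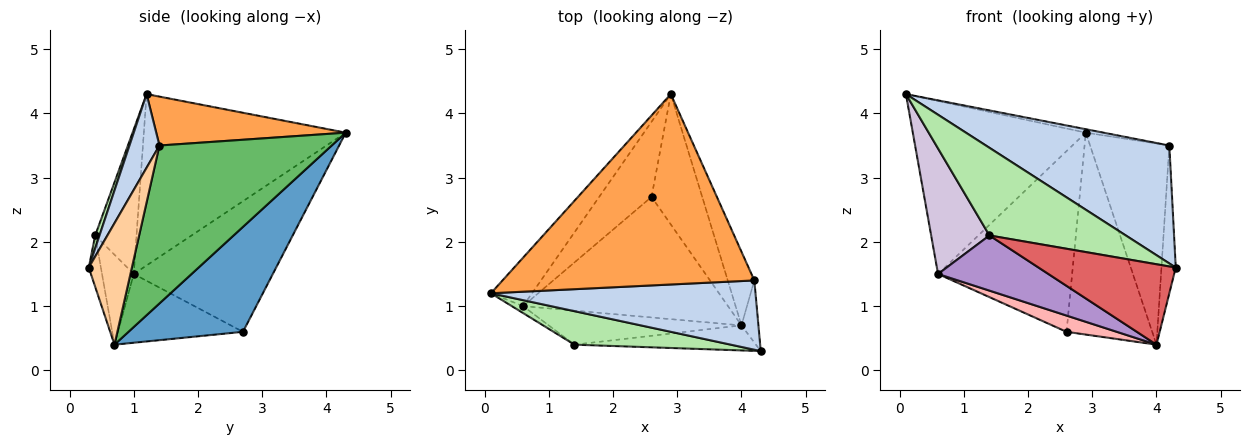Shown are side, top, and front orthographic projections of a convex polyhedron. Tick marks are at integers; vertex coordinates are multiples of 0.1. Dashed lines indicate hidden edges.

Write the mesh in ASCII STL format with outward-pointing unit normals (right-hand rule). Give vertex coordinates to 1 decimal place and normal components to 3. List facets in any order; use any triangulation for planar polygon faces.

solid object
 facet normal 0.747 0.559 -0.361
  outer loop
   vertex 2.6 2.7 0.6
   vertex 2.9 4.3 3.7
   vertex 4.0 0.7 0.4
  endloop
 endfacet
 facet normal 0.140 -0.854 0.502
  outer loop
   vertex 4.2 1.4 3.5
   vertex 0.1 1.2 4.3
   vertex 4.3 0.3 1.6
  endloop
 endfacet
 facet normal 0.191 0.018 0.981
  outer loop
   vertex 4.2 1.4 3.5
   vertex 2.9 4.3 3.7
   vertex 0.1 1.2 4.3
  endloop
 endfacet
 facet normal 0.941 0.312 -0.131
  outer loop
   vertex 4.2 1.4 3.5
   vertex 4.3 0.3 1.6
   vertex 4.0 0.7 0.4
  endloop
 endfacet
 facet normal 0.898 0.413 -0.151
  outer loop
   vertex 4.2 1.4 3.5
   vertex 4.0 0.7 0.4
   vertex 2.9 4.3 3.7
  endloop
 endfacet
 facet normal 0.029 -0.934 0.357
  outer loop
   vertex 1.4 0.4 2.1
   vertex 4.3 0.3 1.6
   vertex 0.1 1.2 4.3
  endloop
 endfacet
 facet normal -0.084 -0.951 -0.296
  outer loop
   vertex 1.4 0.4 2.1
   vertex 4.0 0.7 0.4
   vertex 4.3 0.3 1.6
  endloop
 endfacet
 facet normal -0.315 -0.127 -0.940
  outer loop
   vertex 0.6 1.0 1.5
   vertex 2.6 2.7 0.6
   vertex 4.0 0.7 0.4
  endloop
 endfacet
 facet normal -0.238 -0.827 -0.510
  outer loop
   vertex 0.6 1.0 1.5
   vertex 4.0 0.7 0.4
   vertex 1.4 0.4 2.1
  endloop
 endfacet
 facet normal -0.578 -0.815 -0.045
  outer loop
   vertex 0.6 1.0 1.5
   vertex 1.4 0.4 2.1
   vertex 0.1 1.2 4.3
  endloop
 endfacet
 facet normal -0.747 0.640 -0.179
  outer loop
   vertex 0.6 1.0 1.5
   vertex 0.1 1.2 4.3
   vertex 2.9 4.3 3.7
  endloop
 endfacet
 facet normal -0.692 0.667 -0.277
  outer loop
   vertex 0.6 1.0 1.5
   vertex 2.9 4.3 3.7
   vertex 2.6 2.7 0.6
  endloop
 endfacet
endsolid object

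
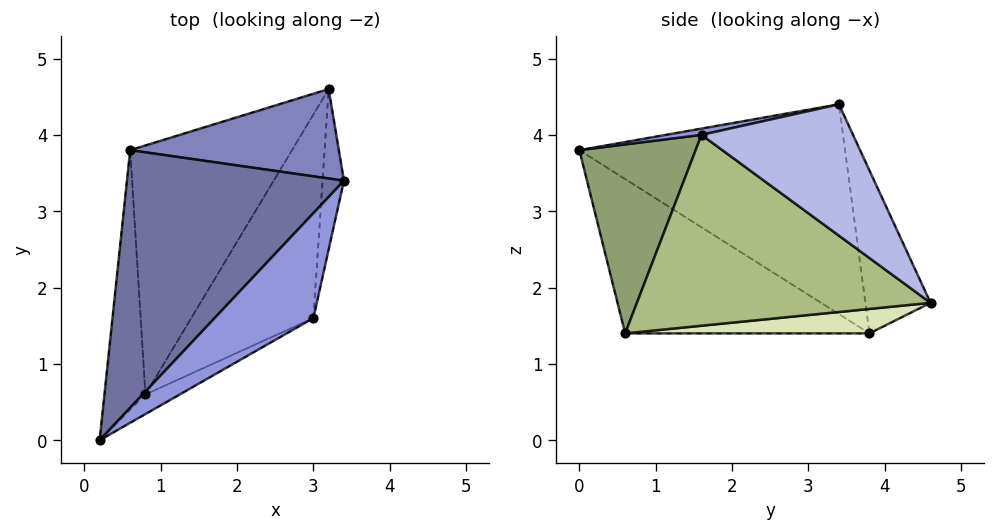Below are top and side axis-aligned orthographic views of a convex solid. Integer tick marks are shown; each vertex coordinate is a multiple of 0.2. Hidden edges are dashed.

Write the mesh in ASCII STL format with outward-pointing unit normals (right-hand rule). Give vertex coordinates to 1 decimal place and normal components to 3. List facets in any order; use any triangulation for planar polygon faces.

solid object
 facet normal -0.615 0.466 0.636
  outer loop
   vertex 0.6 3.8 1.4
   vertex 0.2 0.0 3.8
   vertex 3.4 3.4 4.4
  endloop
 endfacet
 facet normal -0.325 0.849 0.417
  outer loop
   vertex 3.2 4.6 1.8
   vertex 0.6 3.8 1.4
   vertex 3.4 3.4 4.4
  endloop
 endfacet
 facet normal 0.062 -0.230 0.971
  outer loop
   vertex 3.0 1.6 4.0
   vertex 3.4 3.4 4.4
   vertex 0.2 0.0 3.8
  endloop
 endfacet
 facet normal 0.971 -0.181 -0.158
  outer loop
   vertex 3.0 1.6 4.0
   vertex 3.2 4.6 1.8
   vertex 3.4 3.4 4.4
  endloop
 endfacet
 facet normal 0.499 -0.862 -0.091
  outer loop
   vertex 0.8 0.6 1.4
   vertex 3.0 1.6 4.0
   vertex 0.2 0.0 3.8
  endloop
 endfacet
 facet normal 0.768 -0.411 -0.491
  outer loop
   vertex 0.8 0.6 1.4
   vertex 3.2 4.6 1.8
   vertex 3.0 1.6 4.0
  endloop
 endfacet
 facet normal -0.965 -0.060 -0.256
  outer loop
   vertex 0.8 0.6 1.4
   vertex 0.2 0.0 3.8
   vertex 0.6 3.8 1.4
  endloop
 endfacet
 facet normal 0.149 0.009 -0.989
  outer loop
   vertex 0.8 0.6 1.4
   vertex 0.6 3.8 1.4
   vertex 3.2 4.6 1.8
  endloop
 endfacet
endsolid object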